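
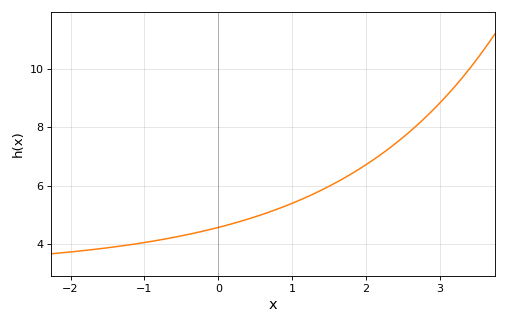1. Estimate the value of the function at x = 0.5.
4.94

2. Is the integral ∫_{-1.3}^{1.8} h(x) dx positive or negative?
positive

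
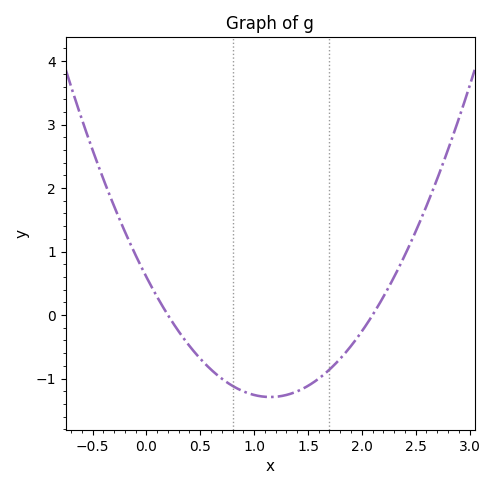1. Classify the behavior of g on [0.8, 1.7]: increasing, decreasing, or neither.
neither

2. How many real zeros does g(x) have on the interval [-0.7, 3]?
2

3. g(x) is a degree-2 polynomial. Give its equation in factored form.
y = 1.43(x - 0.2)(x - 2.1)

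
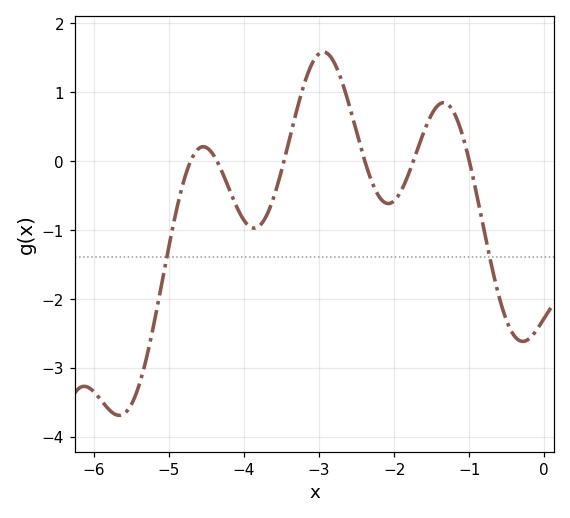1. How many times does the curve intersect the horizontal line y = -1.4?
2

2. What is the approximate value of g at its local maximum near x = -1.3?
0.842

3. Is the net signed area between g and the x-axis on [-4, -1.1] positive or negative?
positive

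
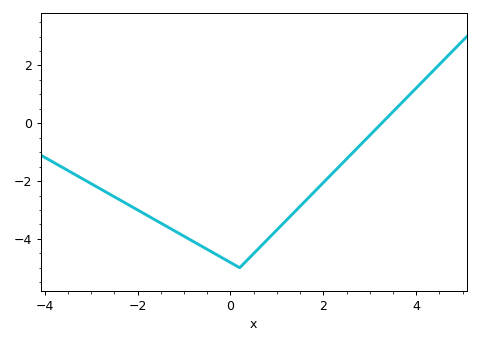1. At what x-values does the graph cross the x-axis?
3.26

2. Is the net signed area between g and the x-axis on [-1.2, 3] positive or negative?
negative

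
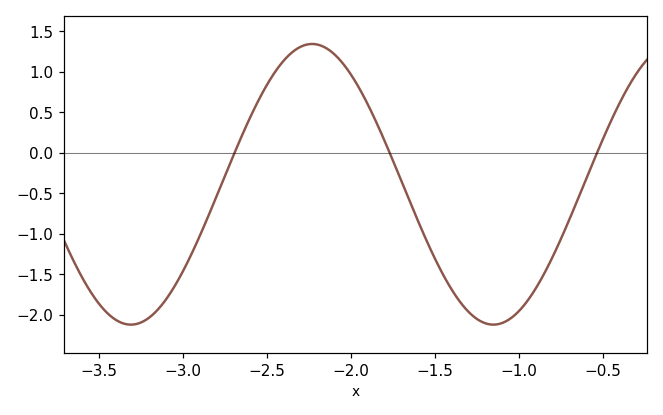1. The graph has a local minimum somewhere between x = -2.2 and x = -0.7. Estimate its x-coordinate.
-1.15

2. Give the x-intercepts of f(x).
-2.69, -1.77, -0.534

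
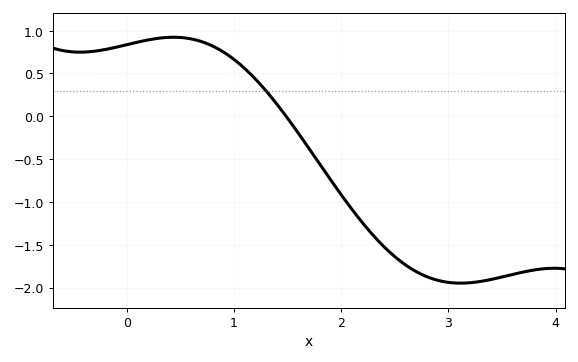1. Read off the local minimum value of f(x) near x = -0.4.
0.75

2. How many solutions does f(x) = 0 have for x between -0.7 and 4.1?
1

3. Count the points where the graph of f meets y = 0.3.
1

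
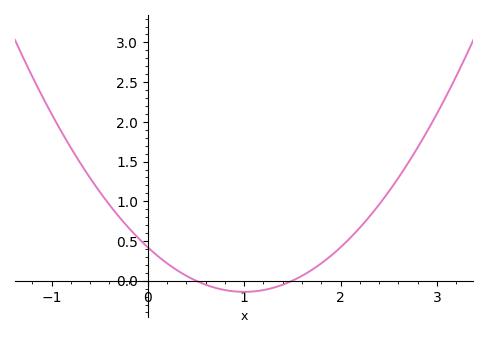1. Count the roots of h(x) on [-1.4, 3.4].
2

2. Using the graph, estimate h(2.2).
0.65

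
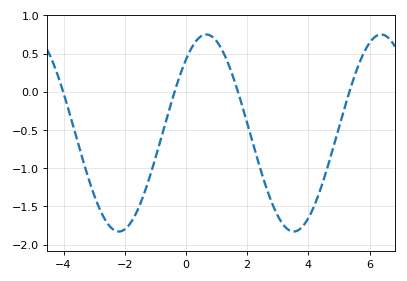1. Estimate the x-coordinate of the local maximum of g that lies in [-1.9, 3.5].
0.6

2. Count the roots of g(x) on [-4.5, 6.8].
4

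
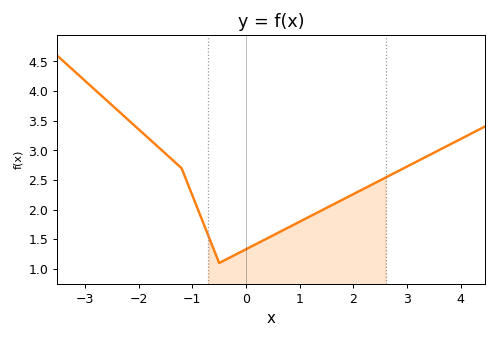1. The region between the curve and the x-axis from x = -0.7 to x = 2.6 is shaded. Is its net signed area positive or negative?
positive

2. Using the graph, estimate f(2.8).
2.65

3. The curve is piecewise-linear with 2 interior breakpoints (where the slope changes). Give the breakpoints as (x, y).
(-1.2, 2.7); (-0.5, 1.1)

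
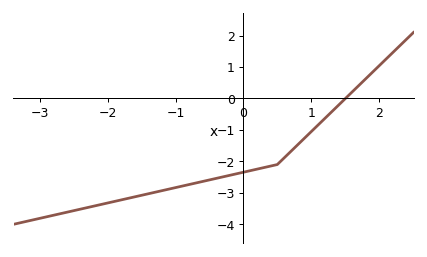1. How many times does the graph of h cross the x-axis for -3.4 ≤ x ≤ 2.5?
1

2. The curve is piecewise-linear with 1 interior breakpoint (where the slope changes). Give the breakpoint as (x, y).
(0.5, -2.1)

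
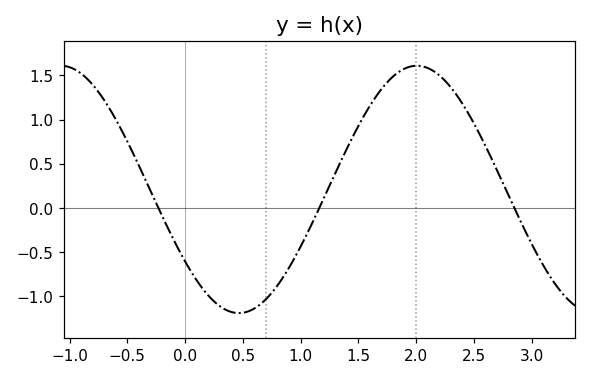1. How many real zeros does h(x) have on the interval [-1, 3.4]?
3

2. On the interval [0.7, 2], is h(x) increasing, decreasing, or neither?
increasing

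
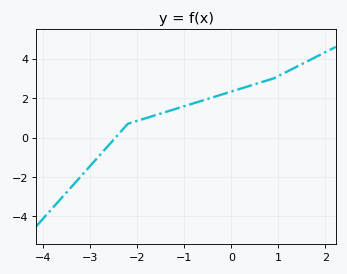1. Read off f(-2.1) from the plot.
0.774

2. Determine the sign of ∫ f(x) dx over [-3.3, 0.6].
positive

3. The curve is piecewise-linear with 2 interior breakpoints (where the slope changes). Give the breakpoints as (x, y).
(-2.2, 0.7); (0.9, 3)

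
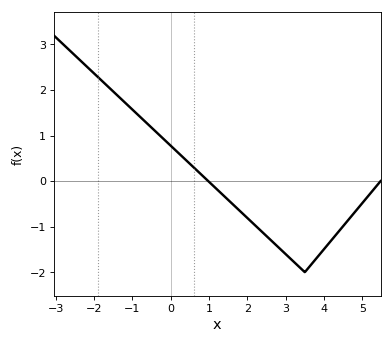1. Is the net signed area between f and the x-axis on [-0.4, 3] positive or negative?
negative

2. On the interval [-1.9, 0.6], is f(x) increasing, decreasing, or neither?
decreasing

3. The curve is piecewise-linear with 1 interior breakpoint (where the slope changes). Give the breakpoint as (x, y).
(3.5, -2)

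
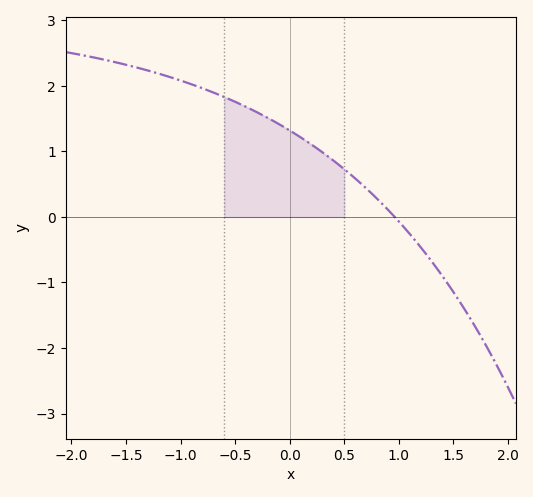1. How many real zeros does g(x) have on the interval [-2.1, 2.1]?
1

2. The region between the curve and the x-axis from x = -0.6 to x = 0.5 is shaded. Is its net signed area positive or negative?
positive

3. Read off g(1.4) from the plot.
-0.9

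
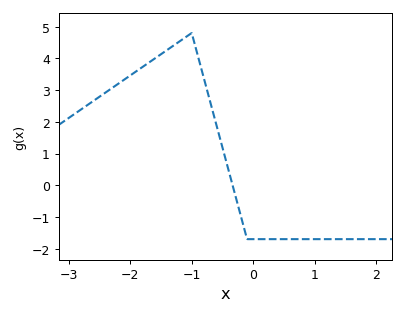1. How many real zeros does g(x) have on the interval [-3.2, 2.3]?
1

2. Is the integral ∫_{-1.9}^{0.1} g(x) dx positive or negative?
positive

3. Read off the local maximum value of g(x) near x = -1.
4.8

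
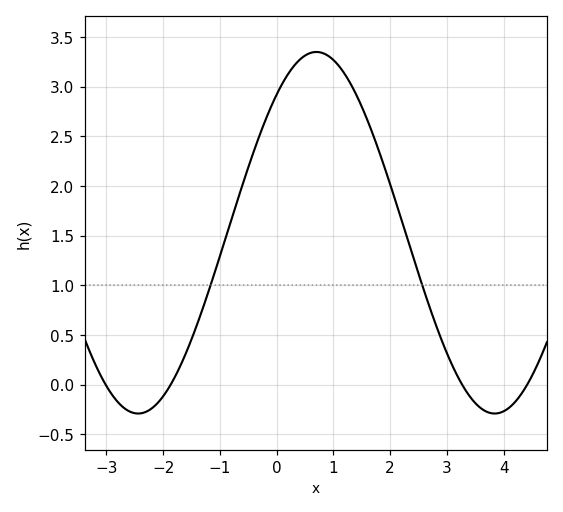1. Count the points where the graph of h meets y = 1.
2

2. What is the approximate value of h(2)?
2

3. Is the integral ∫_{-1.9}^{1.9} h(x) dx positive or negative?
positive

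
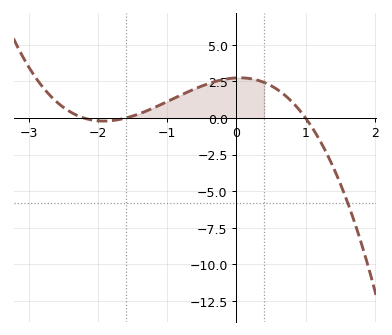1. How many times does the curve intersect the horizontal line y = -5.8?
1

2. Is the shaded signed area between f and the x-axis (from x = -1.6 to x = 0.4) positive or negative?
positive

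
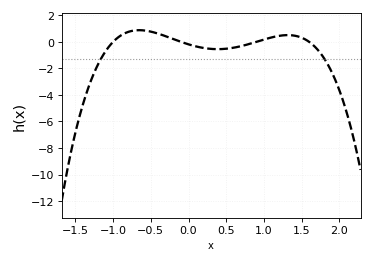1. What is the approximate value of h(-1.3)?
-3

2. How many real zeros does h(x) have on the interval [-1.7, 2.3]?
4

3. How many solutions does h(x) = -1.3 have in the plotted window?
2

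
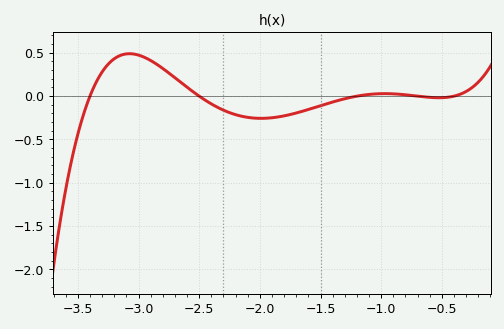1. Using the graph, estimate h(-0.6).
-0.014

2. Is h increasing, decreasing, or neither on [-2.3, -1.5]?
neither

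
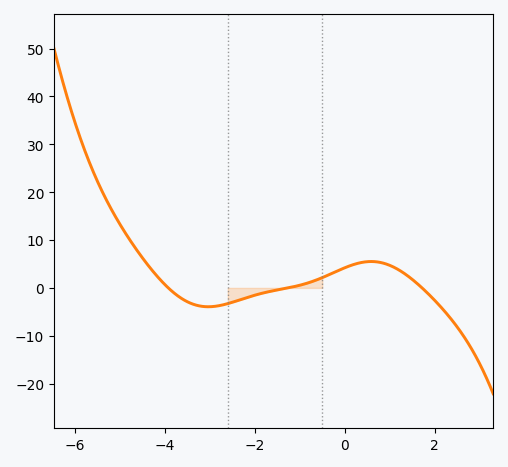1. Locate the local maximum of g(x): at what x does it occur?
0.587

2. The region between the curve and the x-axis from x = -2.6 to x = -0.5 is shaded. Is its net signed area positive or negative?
negative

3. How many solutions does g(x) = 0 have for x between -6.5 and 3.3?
3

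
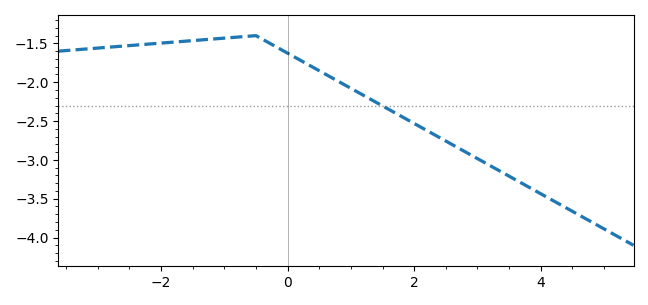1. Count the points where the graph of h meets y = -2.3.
1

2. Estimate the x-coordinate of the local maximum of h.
-0.501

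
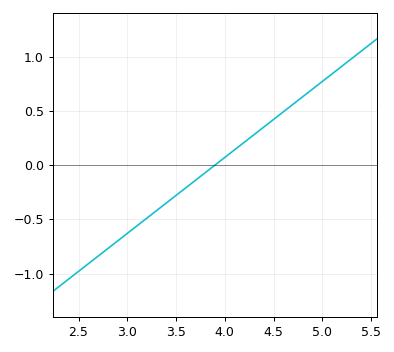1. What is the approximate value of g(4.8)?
0.65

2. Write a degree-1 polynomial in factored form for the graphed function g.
y = 0.7(x - 3.9)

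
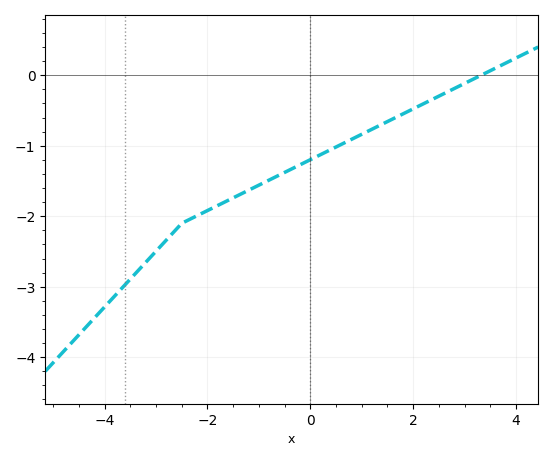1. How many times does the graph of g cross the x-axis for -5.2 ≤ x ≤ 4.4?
1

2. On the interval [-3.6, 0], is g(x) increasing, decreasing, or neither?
increasing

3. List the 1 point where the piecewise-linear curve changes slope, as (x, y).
(-2.5, -2.1)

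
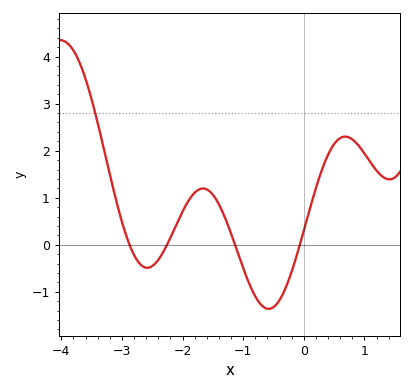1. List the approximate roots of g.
-2.9, -2.3, -1.1, -0.1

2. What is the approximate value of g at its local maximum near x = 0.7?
2.3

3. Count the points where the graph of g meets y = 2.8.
1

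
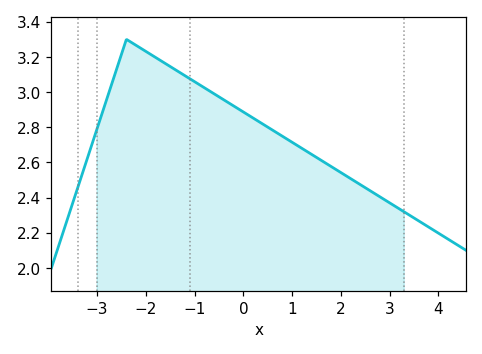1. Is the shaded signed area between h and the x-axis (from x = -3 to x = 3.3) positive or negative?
positive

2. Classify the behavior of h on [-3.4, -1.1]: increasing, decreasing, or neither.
neither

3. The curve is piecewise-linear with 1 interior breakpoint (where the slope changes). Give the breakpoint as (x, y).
(-2.4, 3.3)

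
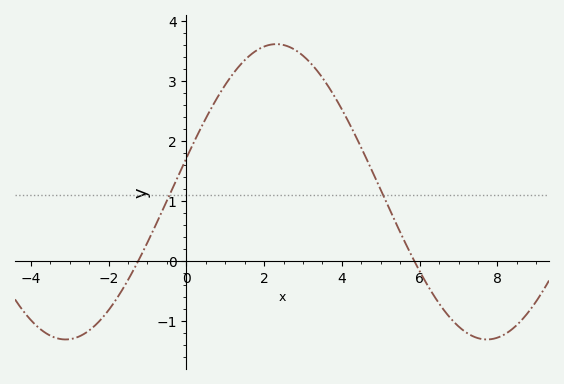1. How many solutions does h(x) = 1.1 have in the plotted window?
2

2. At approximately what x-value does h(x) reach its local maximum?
2.4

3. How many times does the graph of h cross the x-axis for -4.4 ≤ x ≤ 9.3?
2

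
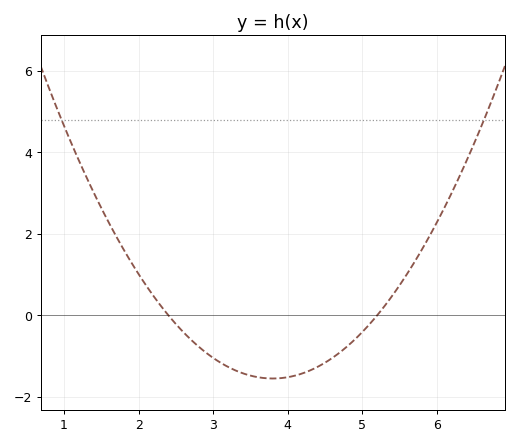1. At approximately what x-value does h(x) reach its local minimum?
3.8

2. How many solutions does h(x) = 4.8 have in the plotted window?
2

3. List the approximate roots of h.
2.4, 5.2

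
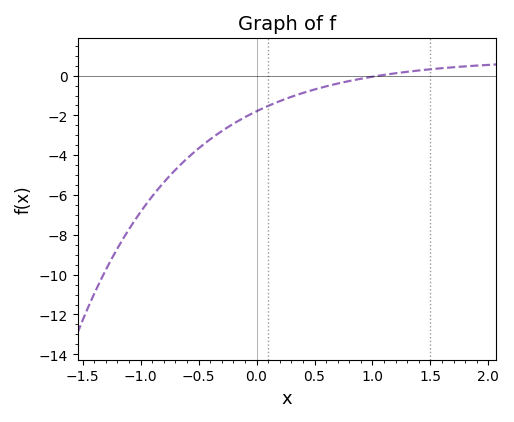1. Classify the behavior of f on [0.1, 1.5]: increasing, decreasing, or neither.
increasing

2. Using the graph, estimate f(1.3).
0.2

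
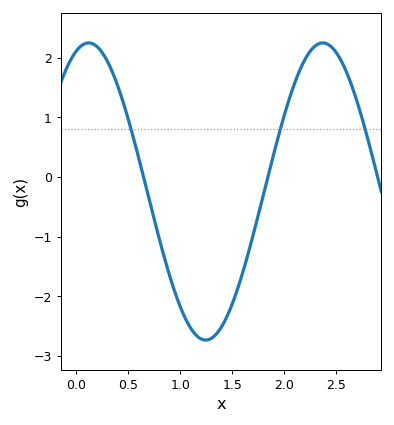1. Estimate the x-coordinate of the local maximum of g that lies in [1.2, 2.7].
2.37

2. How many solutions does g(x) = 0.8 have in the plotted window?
3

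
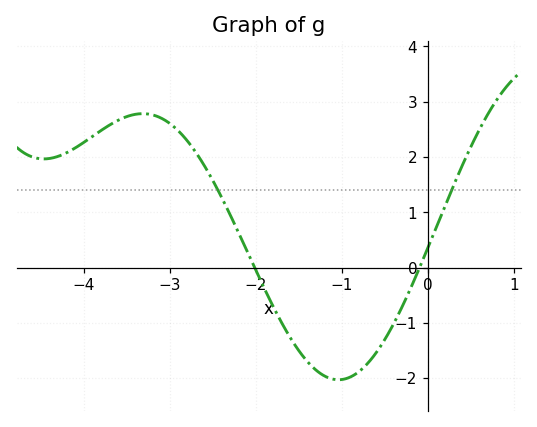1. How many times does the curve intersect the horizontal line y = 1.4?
2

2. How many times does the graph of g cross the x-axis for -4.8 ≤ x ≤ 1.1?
2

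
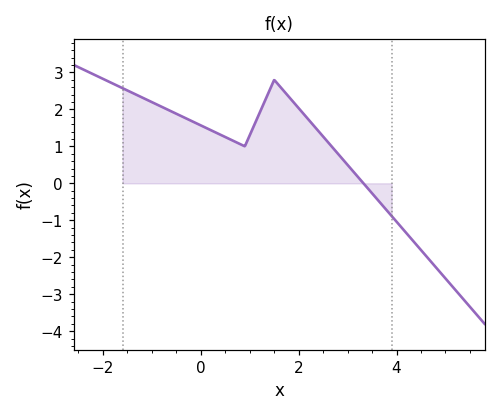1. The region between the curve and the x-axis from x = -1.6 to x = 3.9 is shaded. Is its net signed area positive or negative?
positive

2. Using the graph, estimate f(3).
0.498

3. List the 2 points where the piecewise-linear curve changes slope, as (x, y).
(0.9, 1); (1.5, 2.8)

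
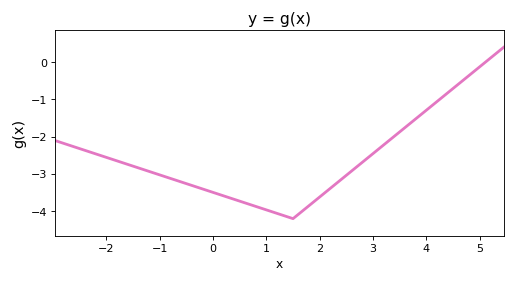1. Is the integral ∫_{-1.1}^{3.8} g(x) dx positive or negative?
negative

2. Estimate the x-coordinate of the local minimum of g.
1.6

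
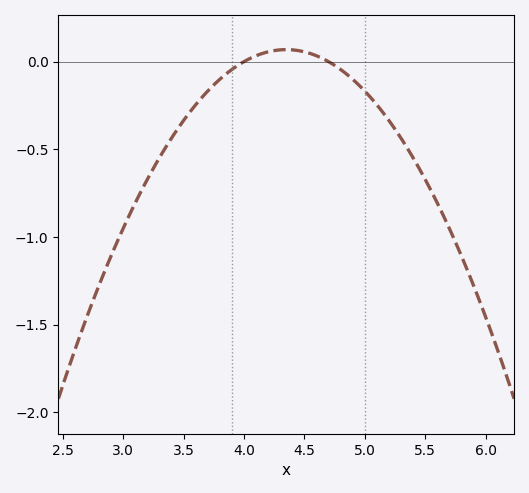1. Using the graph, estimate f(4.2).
0.056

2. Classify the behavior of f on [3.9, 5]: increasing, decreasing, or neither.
neither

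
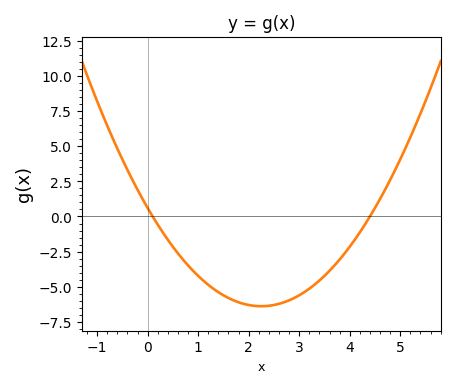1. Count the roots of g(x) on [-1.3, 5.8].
2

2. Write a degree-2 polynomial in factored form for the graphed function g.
y = 1.38(x - 0.1)(x - 4.4)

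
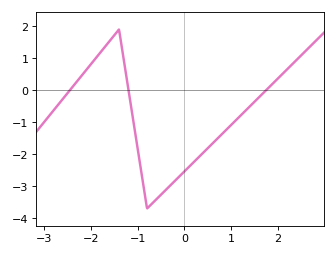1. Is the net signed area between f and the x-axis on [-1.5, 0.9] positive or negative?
negative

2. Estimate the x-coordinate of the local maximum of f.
-1.4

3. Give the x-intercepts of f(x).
-2.5, -1.2, 1.8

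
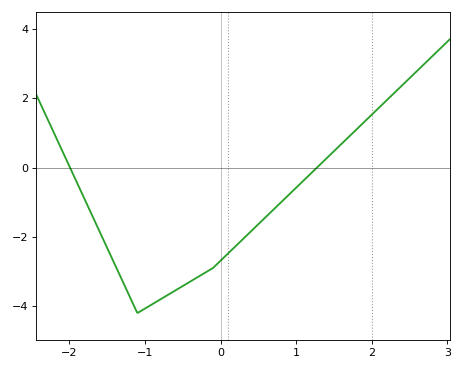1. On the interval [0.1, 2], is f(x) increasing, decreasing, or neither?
increasing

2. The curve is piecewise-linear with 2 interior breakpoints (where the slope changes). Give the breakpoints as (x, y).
(-1.1, -4.2); (-0.1, -2.9)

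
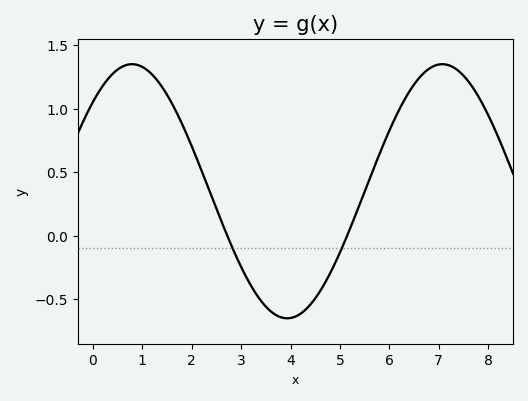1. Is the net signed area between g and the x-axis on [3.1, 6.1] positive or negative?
negative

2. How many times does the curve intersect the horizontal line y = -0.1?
2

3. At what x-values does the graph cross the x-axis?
2.72, 5.15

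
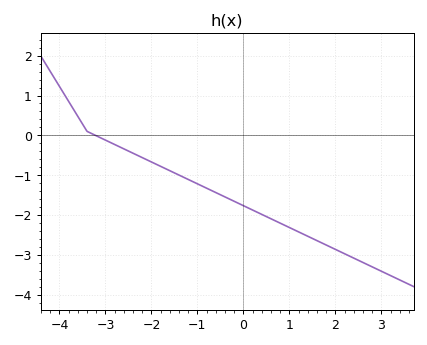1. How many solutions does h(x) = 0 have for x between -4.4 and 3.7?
1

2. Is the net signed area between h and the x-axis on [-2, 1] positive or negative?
negative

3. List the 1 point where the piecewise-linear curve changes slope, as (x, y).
(-3.4, 0.1)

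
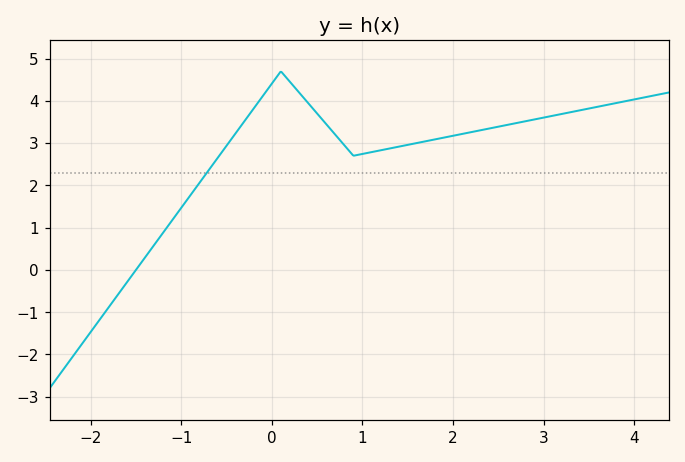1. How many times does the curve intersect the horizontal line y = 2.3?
1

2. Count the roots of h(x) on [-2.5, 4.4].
1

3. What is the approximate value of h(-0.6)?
2.64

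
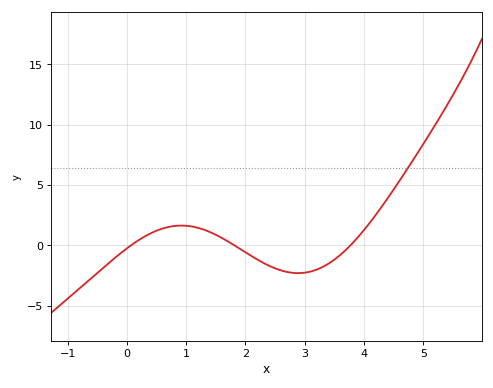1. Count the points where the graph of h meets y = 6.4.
1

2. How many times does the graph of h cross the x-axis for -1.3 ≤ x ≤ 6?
3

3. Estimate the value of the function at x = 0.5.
1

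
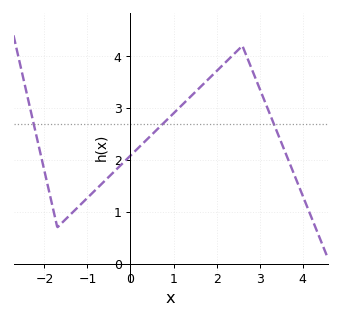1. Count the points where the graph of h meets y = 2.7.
3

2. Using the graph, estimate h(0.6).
2.57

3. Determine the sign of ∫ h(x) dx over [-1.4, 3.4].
positive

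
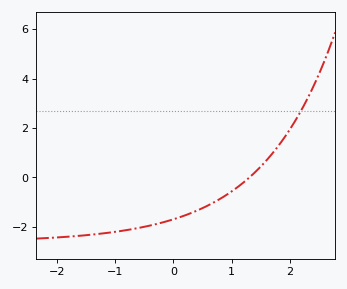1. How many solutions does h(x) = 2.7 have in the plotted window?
1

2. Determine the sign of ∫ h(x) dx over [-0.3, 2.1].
negative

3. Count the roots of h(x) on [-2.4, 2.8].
1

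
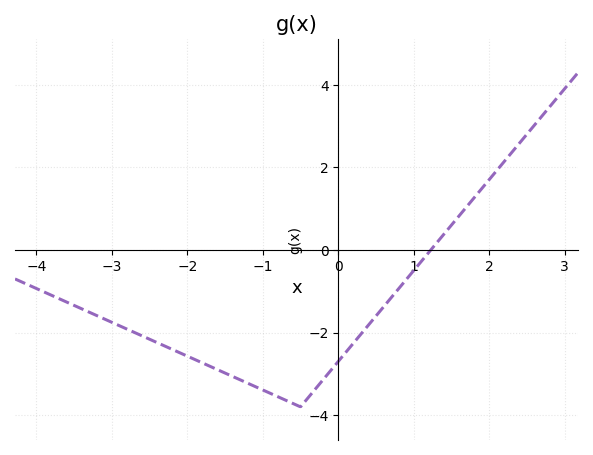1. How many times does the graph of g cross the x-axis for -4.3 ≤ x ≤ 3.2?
1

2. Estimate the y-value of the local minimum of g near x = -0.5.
-3.8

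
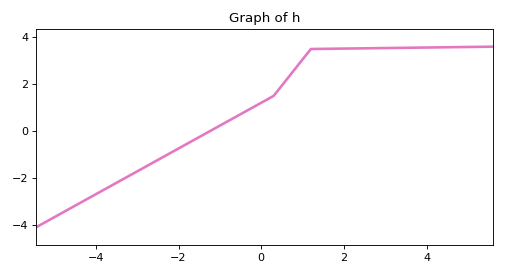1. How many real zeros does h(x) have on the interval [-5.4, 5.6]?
1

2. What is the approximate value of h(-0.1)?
1.2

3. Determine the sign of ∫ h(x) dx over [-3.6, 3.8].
positive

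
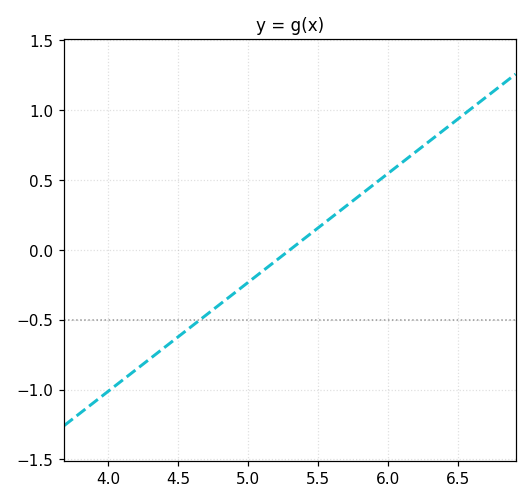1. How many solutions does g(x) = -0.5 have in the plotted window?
1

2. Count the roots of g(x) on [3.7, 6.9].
1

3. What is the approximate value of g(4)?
-1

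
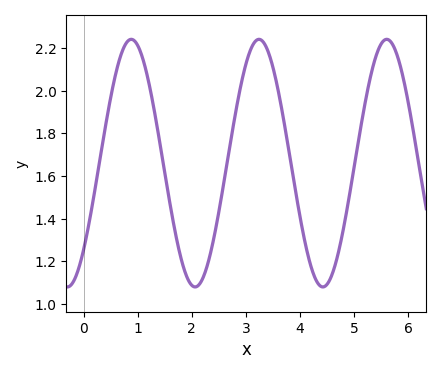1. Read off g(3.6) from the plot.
2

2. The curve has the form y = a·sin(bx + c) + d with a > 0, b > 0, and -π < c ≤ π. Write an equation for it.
y = 0.58sin(2.66x - 0.77) + 1.66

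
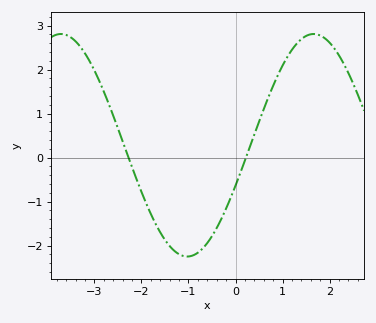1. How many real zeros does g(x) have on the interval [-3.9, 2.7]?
2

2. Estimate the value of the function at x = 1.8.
2.8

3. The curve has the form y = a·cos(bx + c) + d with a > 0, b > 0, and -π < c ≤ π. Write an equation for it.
y = 2.53cos(1.2x - 1.9) + 0.28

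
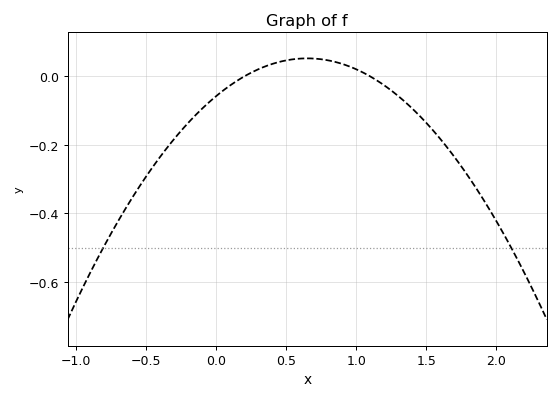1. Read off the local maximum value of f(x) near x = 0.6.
0.06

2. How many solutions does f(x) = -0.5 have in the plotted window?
2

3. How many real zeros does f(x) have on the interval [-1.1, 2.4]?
2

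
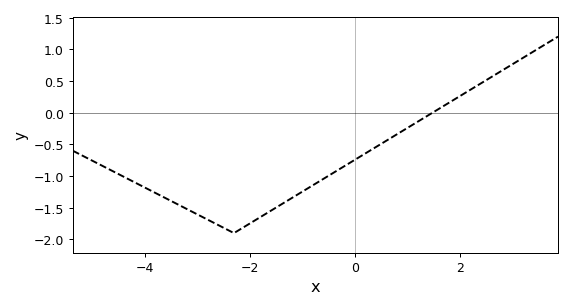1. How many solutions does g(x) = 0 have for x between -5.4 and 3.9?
1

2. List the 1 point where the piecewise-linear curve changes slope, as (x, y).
(-2.3, -1.9)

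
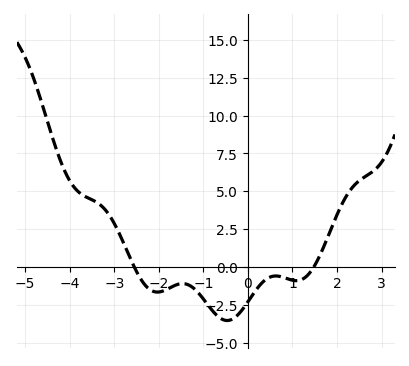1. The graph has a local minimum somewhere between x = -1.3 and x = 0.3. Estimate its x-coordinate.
-0.4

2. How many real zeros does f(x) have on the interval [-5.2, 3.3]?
2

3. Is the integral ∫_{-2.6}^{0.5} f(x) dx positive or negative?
negative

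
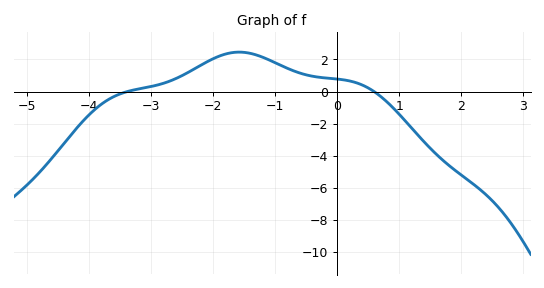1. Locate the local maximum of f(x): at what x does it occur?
-1.58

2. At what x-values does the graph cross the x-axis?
-3.38, 0.594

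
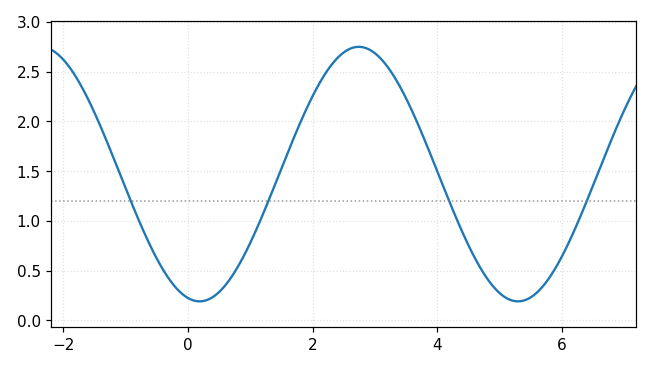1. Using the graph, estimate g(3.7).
1.96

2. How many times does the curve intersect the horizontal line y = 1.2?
4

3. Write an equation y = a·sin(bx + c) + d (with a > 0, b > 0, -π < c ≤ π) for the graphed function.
y = 1.28sin(1.23x - 1.8) + 1.47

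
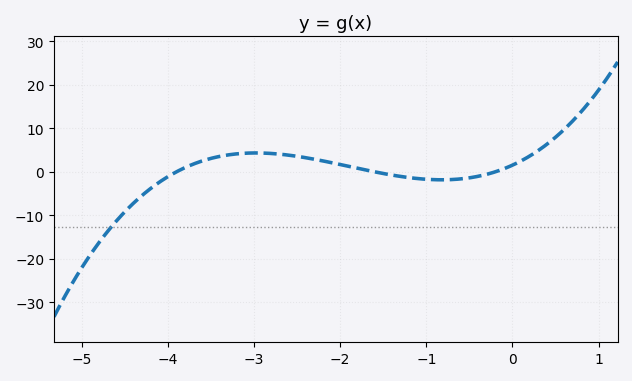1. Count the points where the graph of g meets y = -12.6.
1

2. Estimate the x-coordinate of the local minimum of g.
-0.8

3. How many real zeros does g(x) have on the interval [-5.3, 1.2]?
3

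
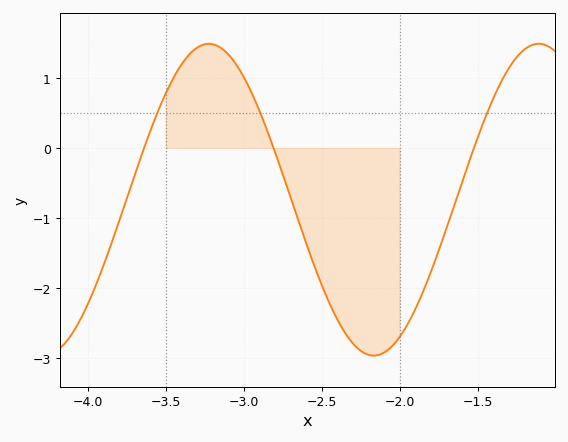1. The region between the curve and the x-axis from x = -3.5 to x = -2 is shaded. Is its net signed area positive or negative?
negative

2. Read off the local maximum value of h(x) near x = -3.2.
1.5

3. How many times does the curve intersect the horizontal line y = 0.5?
3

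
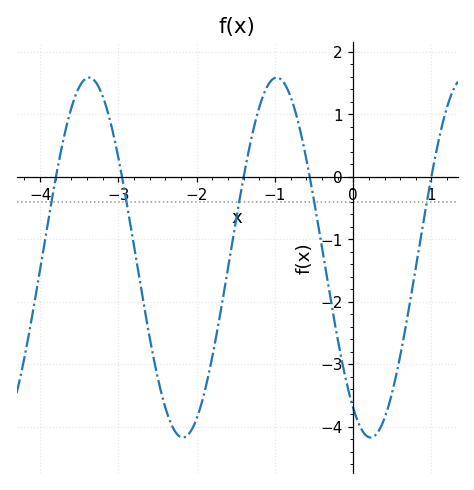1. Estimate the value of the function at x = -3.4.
1.58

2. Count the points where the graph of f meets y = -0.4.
5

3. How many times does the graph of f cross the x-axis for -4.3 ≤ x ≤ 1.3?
5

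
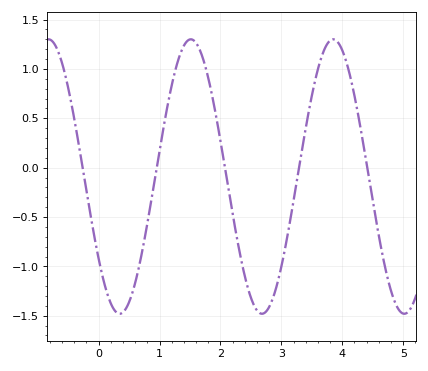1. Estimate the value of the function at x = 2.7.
-1.5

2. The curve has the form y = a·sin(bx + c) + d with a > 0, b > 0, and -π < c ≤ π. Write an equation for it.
y = 1.39sin(2.7x - 2.5) - 0.09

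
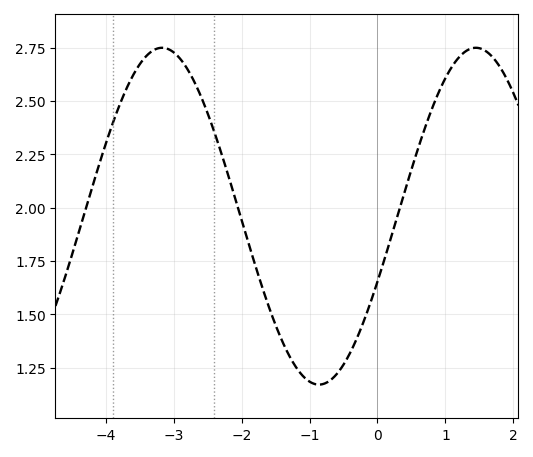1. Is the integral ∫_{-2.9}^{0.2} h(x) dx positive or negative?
positive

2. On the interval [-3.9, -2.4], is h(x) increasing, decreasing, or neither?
neither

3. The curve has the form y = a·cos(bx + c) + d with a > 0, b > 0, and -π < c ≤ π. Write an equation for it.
y = 0.79cos(1.36x - 1.97) + 1.96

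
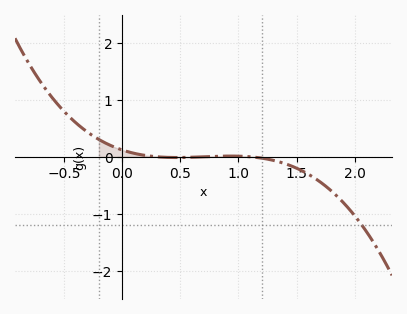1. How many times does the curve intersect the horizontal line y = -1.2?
1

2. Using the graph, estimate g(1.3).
-0.062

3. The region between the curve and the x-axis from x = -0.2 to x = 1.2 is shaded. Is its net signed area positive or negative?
positive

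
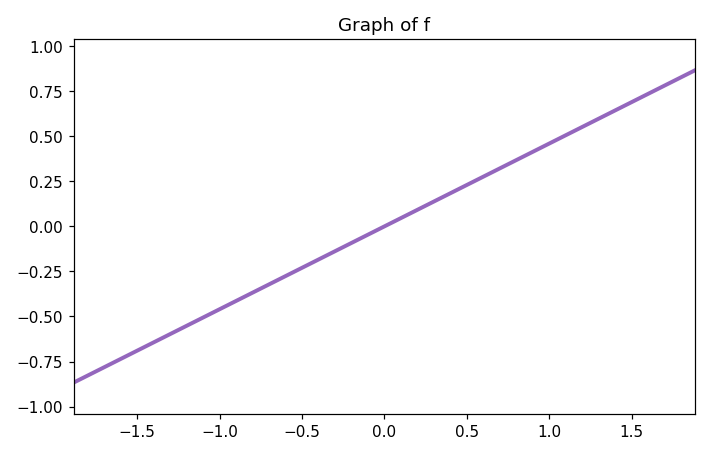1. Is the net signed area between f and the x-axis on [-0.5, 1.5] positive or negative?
positive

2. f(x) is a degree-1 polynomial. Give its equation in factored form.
y = 0.46(x - 0)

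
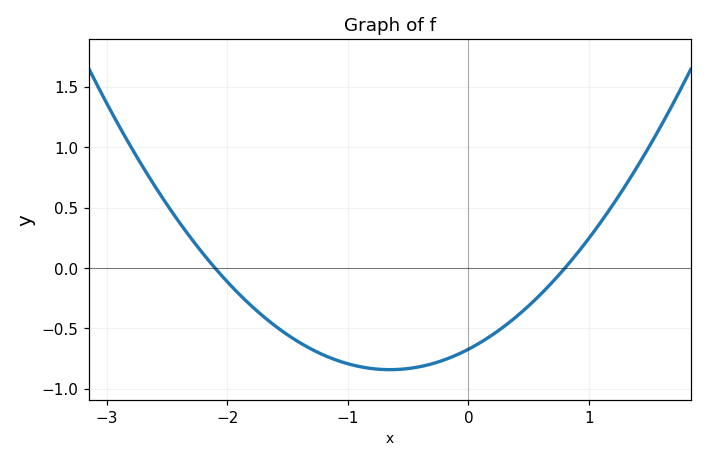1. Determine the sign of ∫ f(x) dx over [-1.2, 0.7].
negative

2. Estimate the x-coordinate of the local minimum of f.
-0.65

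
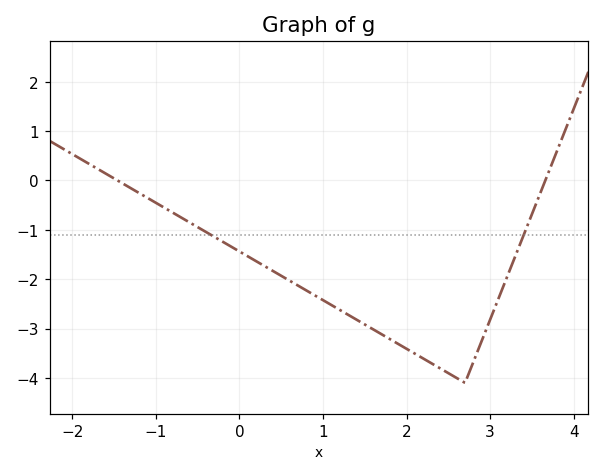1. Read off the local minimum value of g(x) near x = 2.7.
-4.1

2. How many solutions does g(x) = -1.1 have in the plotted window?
2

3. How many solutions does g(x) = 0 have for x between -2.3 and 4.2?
2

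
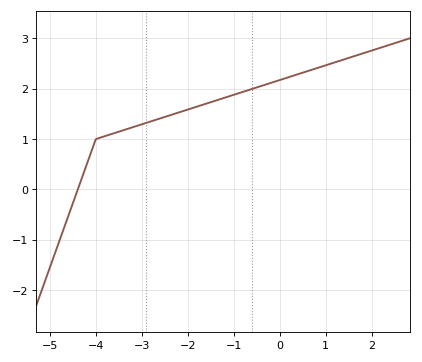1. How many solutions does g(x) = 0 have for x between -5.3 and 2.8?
1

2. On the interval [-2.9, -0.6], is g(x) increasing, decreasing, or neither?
increasing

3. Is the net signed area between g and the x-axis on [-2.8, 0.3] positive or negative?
positive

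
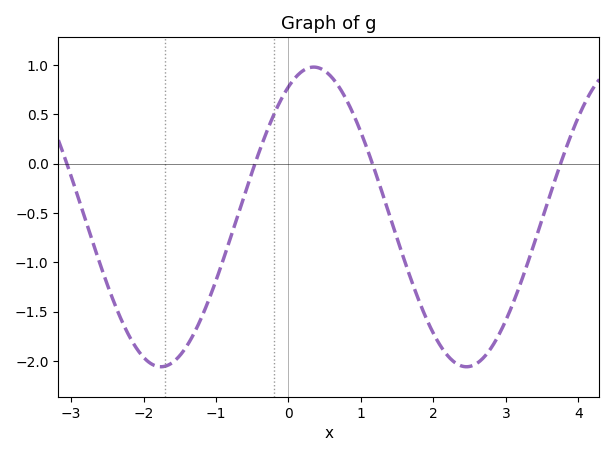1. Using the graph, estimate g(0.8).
0.65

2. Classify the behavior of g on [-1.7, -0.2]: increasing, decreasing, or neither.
increasing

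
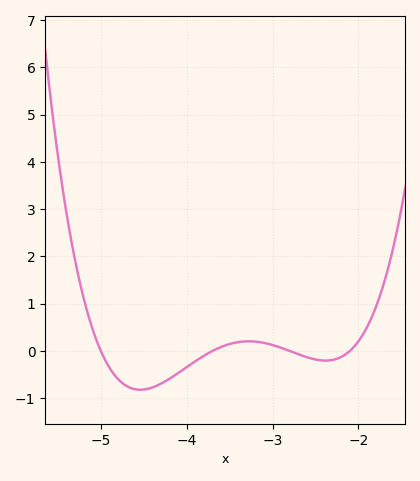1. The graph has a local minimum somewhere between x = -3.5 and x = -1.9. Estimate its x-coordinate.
-2.4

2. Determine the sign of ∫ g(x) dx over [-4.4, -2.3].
negative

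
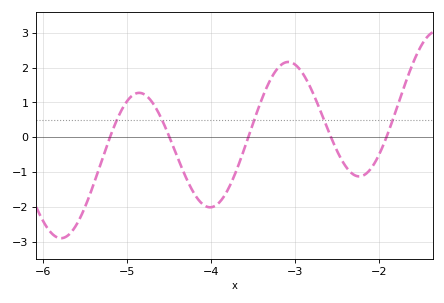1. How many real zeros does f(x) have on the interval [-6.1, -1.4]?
5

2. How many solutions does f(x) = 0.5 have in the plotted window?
5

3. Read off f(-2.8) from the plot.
1.32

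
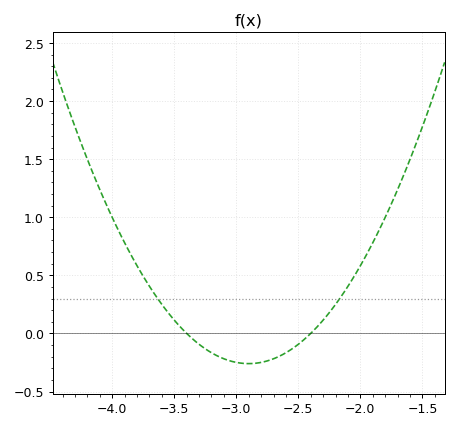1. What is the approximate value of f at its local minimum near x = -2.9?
-0.26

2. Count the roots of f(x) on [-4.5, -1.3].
2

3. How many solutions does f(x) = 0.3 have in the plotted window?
2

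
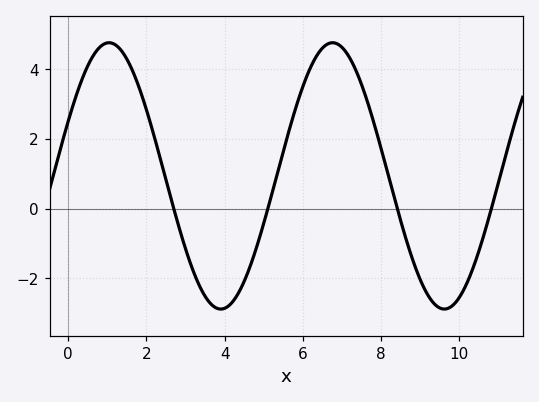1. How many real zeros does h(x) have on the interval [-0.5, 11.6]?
4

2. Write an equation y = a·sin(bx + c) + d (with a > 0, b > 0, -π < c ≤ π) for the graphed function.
y = 3.83sin(1.1x + 0.42) + 0.94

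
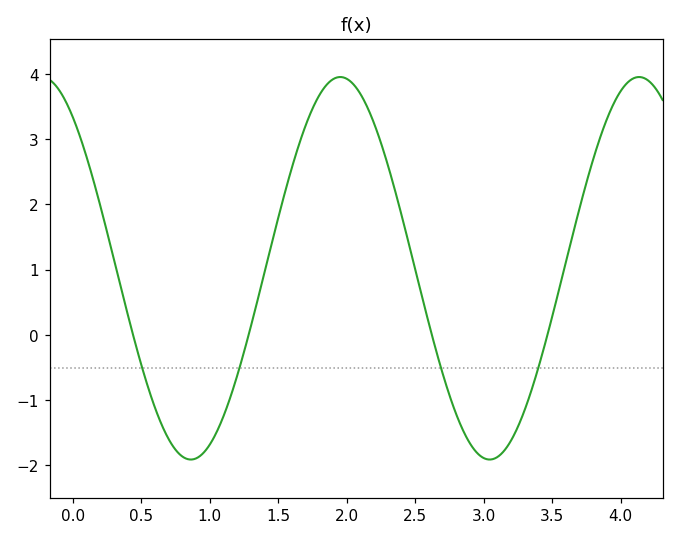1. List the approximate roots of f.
0.44, 1.28, 2.62, 3.47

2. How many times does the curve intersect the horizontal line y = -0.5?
4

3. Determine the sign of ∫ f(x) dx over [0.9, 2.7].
positive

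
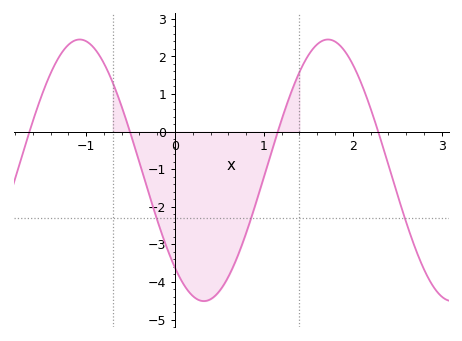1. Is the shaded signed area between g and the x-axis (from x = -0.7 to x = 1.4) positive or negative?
negative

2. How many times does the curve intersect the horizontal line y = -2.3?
3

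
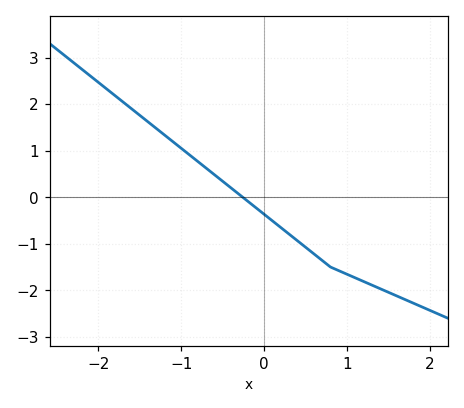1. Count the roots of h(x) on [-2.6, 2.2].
1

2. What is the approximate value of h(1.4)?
-2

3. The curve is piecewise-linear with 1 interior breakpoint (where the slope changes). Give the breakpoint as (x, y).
(0.8, -1.5)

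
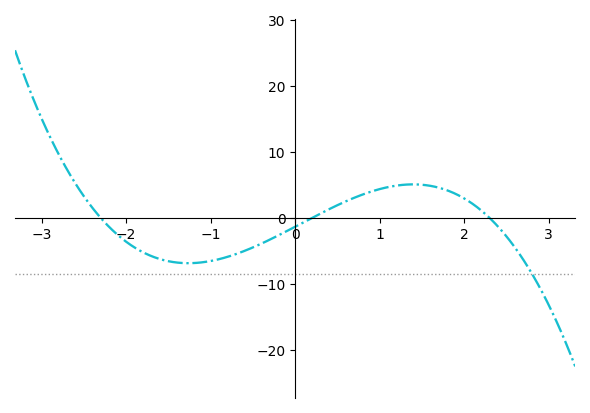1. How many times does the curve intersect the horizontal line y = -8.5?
1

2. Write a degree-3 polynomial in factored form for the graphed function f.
y = -1.27(x + 2.3)(x - 0.2)(x - 2.3)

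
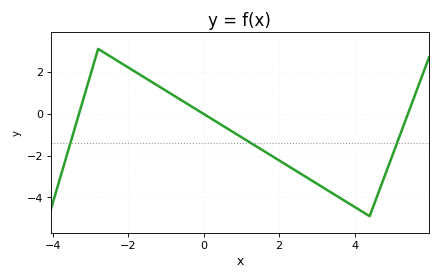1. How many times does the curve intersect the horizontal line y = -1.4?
3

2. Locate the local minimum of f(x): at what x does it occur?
4.4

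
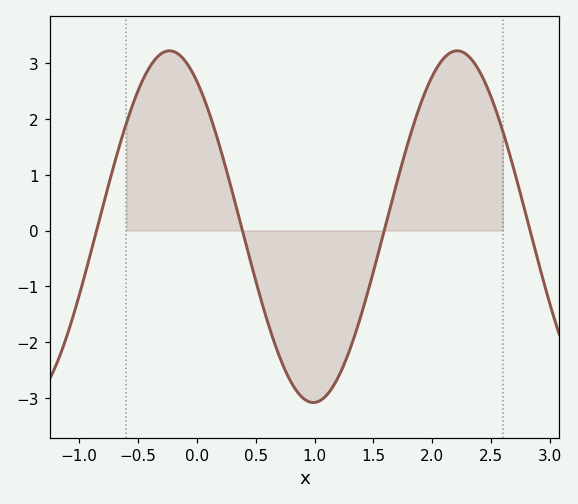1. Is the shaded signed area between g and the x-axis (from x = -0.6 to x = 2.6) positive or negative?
positive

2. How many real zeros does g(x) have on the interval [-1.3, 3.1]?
4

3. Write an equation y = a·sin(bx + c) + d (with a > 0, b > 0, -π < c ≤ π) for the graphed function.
y = 3.15sin(2.6x + 2.2) + 0.07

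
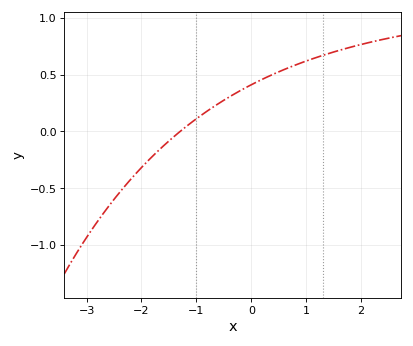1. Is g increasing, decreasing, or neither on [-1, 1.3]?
increasing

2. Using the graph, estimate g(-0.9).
0.15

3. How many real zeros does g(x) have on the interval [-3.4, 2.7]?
1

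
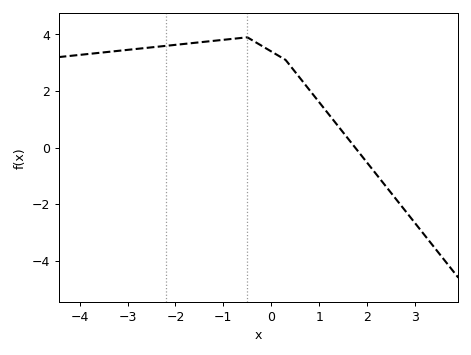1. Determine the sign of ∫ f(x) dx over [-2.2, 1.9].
positive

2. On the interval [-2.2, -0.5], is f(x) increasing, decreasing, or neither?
increasing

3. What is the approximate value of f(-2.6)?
3.6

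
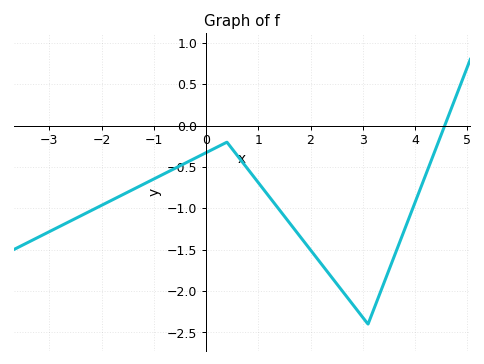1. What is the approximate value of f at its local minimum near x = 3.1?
-2.4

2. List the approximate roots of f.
4.57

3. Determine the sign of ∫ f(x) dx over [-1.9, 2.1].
negative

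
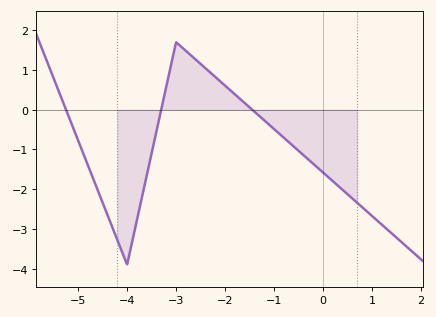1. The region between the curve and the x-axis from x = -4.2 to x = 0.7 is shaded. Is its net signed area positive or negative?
negative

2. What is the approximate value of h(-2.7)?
1.37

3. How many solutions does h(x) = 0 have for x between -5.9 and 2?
3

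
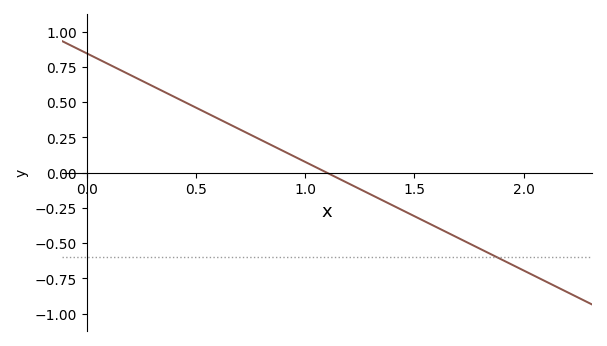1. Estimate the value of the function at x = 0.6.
0.385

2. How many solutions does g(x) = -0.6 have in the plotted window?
1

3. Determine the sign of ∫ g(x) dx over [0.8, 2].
negative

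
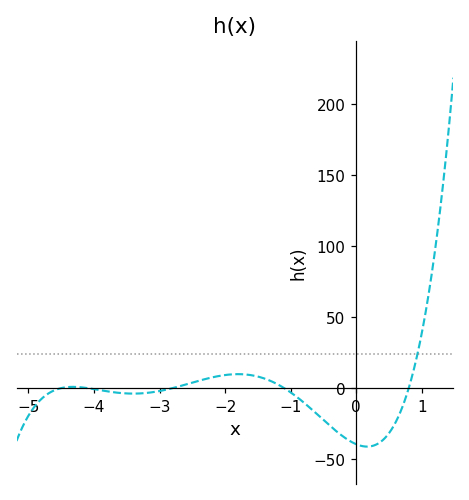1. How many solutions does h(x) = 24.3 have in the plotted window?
1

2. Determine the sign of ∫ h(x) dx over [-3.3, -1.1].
positive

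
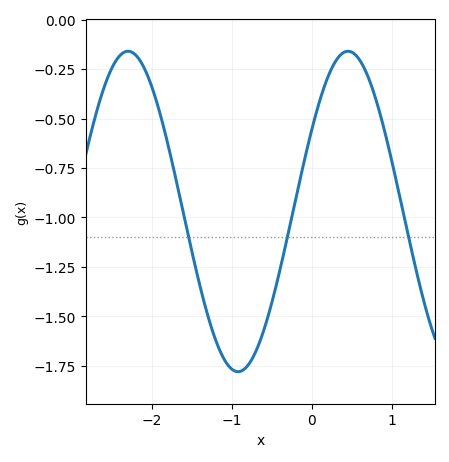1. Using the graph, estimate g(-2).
-0.337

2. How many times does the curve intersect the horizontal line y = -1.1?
3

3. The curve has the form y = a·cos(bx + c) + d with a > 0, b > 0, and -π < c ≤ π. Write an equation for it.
y = 0.81cos(2.29x - 1.03) - 0.97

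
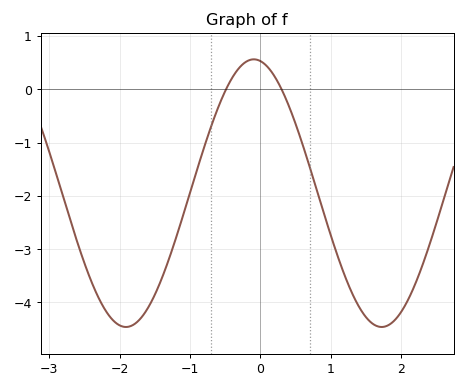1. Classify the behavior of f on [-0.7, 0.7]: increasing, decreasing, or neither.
neither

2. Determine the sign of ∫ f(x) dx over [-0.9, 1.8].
negative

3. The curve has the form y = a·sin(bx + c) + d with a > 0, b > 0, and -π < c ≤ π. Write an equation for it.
y = 2.51sin(1.7x + 1.7) - 1.95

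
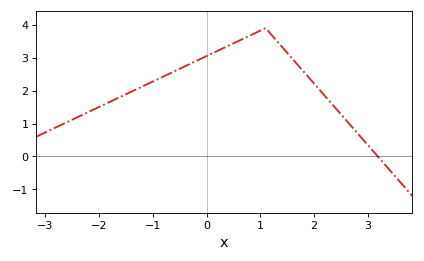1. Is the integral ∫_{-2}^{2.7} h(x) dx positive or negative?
positive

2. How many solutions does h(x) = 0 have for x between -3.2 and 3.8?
1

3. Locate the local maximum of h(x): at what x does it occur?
1.1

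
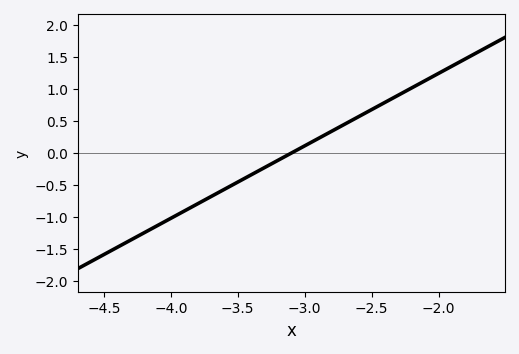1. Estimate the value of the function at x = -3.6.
-0.55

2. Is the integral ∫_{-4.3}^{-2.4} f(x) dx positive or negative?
negative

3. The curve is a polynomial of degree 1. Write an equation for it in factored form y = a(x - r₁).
y = 1.13(x + 3.1)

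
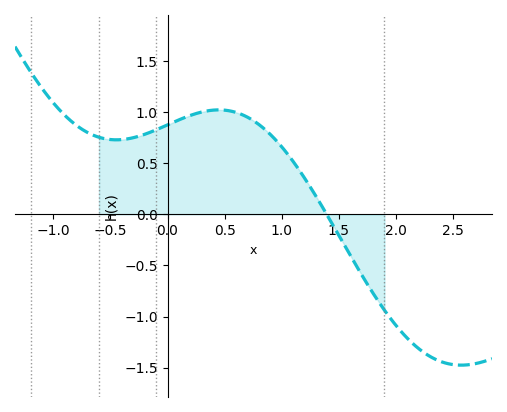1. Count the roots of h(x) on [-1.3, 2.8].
1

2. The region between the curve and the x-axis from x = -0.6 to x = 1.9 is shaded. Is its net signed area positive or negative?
positive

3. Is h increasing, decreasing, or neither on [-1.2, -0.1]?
neither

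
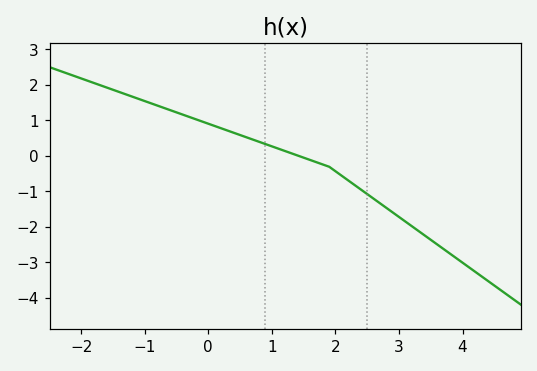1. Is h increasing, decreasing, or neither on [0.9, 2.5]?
decreasing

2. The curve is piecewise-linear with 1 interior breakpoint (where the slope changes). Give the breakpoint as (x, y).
(1.9, -0.3)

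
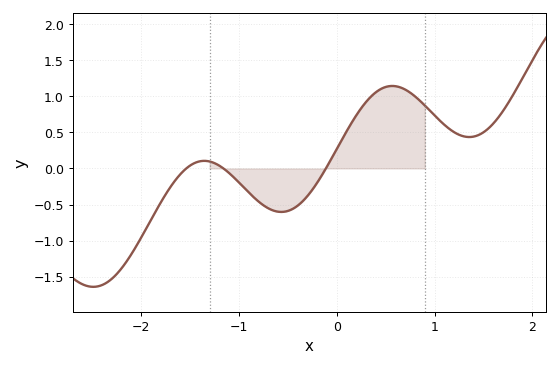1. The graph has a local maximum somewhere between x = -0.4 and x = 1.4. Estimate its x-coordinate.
0.567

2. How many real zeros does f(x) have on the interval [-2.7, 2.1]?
3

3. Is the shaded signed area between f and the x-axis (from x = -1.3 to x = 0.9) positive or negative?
positive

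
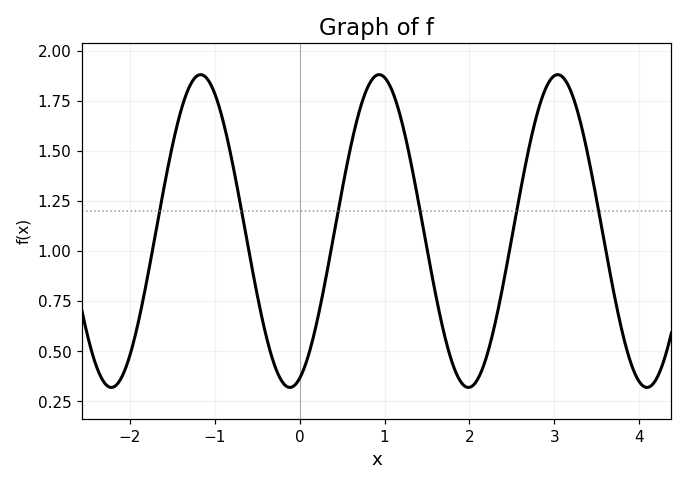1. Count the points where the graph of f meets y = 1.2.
6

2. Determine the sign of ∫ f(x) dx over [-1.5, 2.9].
positive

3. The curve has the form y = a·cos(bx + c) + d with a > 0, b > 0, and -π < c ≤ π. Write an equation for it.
y = 0.78cos(2.99x - 2.8) + 1.1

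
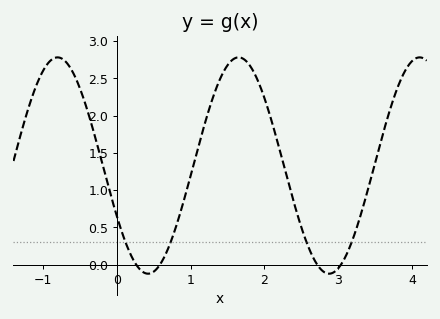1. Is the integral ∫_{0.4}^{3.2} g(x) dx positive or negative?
positive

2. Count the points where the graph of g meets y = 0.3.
4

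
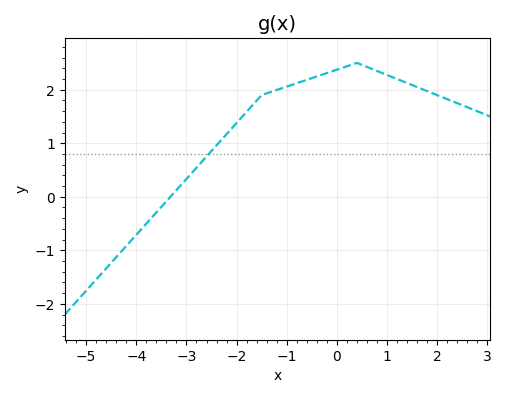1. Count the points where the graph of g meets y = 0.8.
1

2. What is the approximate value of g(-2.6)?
0.8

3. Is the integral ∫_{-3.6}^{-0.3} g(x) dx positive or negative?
positive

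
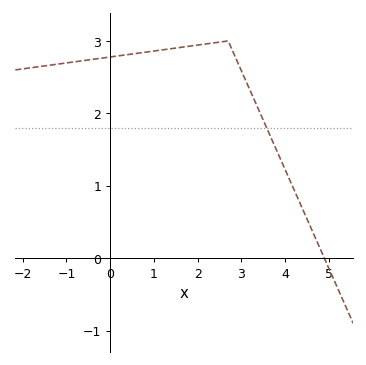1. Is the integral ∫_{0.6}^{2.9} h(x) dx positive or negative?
positive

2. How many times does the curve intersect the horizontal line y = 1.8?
1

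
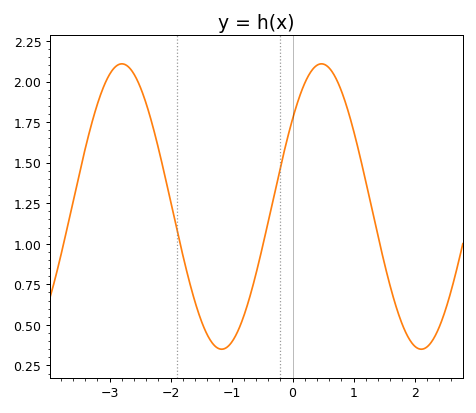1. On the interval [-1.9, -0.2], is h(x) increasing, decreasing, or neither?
neither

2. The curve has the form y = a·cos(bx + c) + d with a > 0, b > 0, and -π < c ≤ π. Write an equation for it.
y = 0.88cos(1.92x - 0.91) + 1.23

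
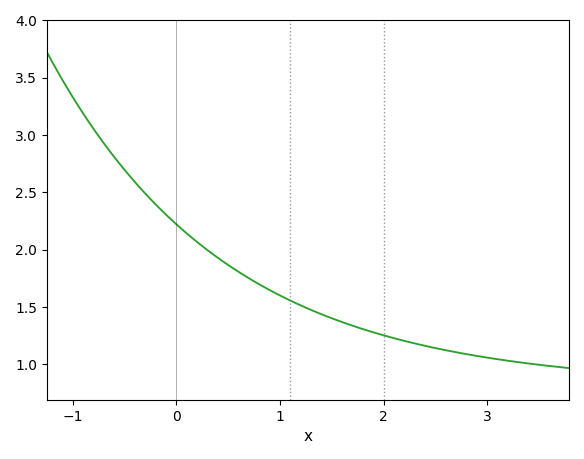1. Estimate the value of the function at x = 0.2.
2.05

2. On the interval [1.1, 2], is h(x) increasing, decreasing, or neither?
decreasing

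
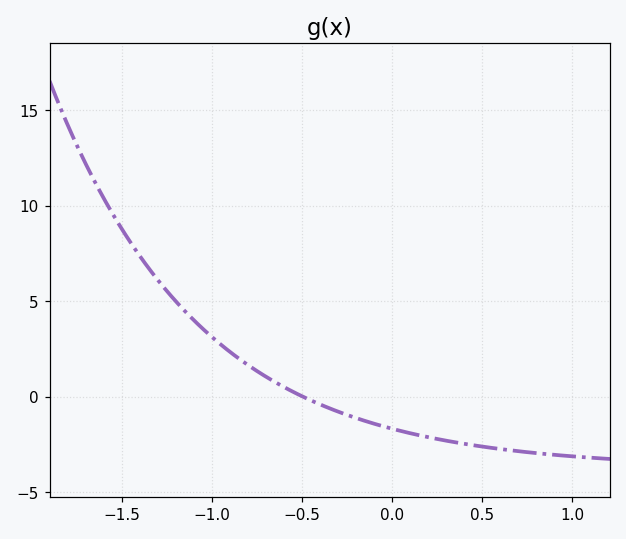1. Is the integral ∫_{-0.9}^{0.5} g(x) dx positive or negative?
negative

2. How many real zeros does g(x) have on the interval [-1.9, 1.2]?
1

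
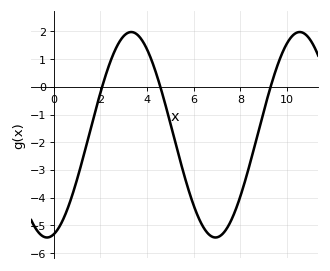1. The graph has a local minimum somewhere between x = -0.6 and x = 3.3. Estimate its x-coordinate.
-0.29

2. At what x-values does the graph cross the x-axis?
2.07, 4.57, 9.3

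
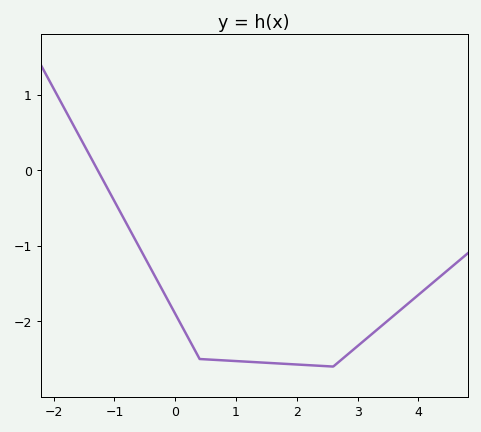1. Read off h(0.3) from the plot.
-2.4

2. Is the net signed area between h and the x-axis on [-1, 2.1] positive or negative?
negative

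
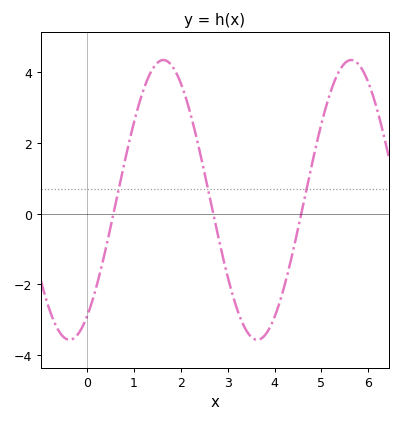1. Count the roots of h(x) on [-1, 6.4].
3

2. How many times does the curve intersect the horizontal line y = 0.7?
3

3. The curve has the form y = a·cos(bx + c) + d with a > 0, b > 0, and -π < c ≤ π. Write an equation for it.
y = 3.96cos(1.6x - 2.6) + 0.39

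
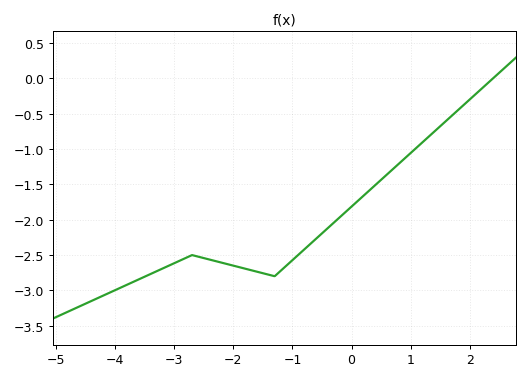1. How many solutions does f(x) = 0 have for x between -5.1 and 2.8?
1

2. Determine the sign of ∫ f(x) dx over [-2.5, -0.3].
negative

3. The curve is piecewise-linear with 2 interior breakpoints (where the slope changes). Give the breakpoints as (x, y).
(-2.7, -2.5); (-1.3, -2.8)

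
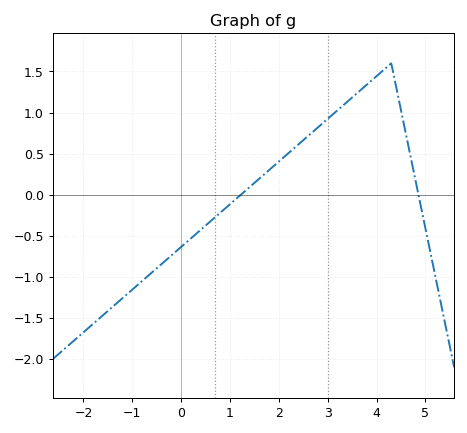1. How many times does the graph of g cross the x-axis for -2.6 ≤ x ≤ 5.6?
2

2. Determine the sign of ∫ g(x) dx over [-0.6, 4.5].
positive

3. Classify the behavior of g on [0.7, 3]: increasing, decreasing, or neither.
increasing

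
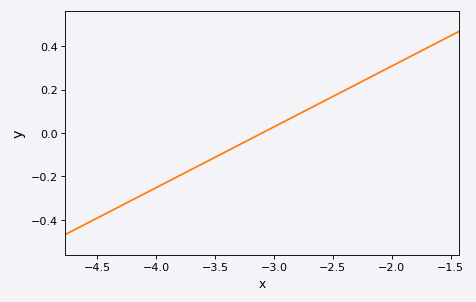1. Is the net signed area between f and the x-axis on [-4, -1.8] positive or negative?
positive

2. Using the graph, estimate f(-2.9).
0.06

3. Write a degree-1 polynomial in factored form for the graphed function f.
y = 0.28(x + 3.1)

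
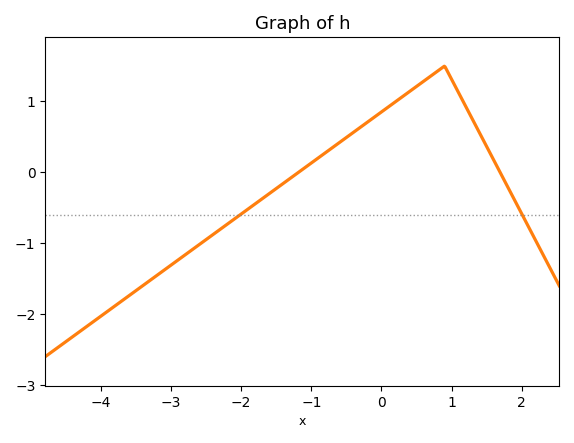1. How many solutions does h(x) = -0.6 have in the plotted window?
2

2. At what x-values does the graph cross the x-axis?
-1.2, 1.7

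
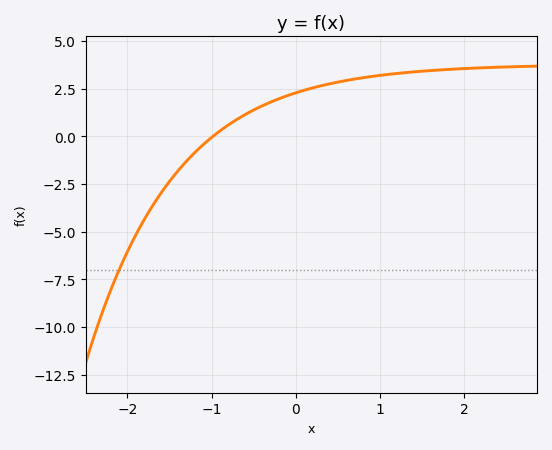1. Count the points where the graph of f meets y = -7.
1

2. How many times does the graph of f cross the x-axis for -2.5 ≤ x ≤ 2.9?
1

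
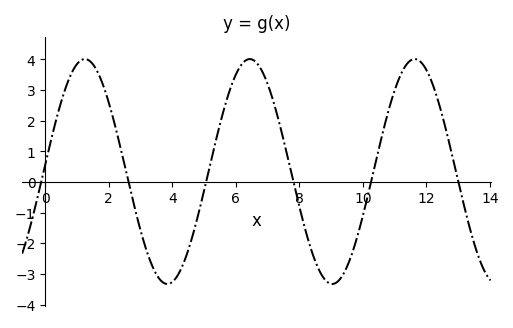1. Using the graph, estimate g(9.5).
-2.77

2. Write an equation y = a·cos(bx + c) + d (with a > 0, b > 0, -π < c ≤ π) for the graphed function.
y = 3.67cos(1.21x - 1.51) + 0.34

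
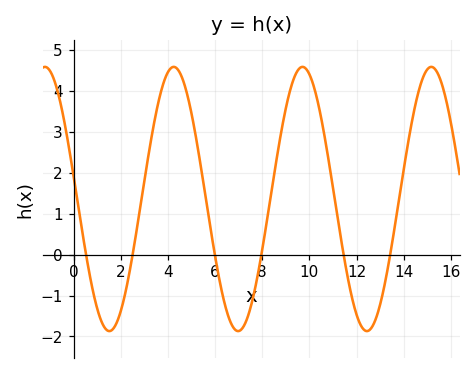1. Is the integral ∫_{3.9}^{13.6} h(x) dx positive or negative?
positive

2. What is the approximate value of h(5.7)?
1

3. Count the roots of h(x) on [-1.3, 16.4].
6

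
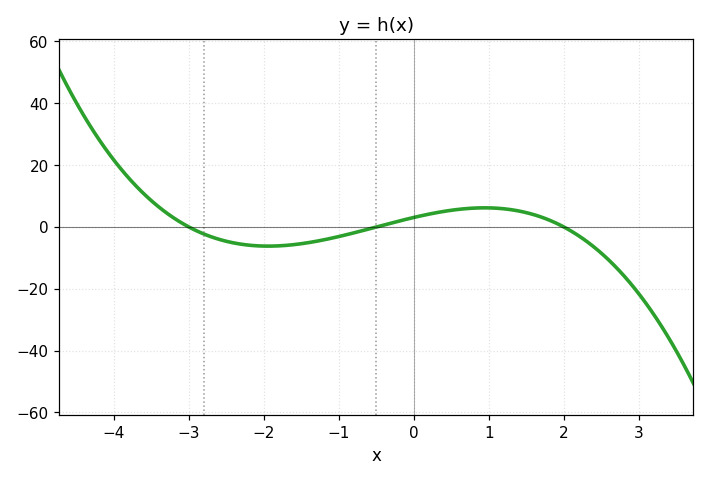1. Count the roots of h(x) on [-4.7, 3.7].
3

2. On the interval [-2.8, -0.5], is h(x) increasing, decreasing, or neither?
neither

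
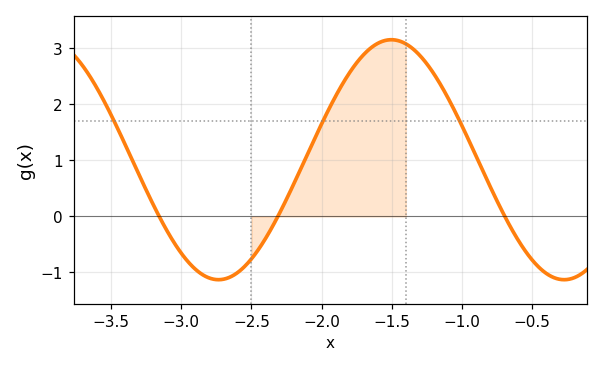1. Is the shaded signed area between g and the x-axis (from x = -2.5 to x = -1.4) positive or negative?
positive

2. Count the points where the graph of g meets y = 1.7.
3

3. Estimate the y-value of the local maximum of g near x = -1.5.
3.1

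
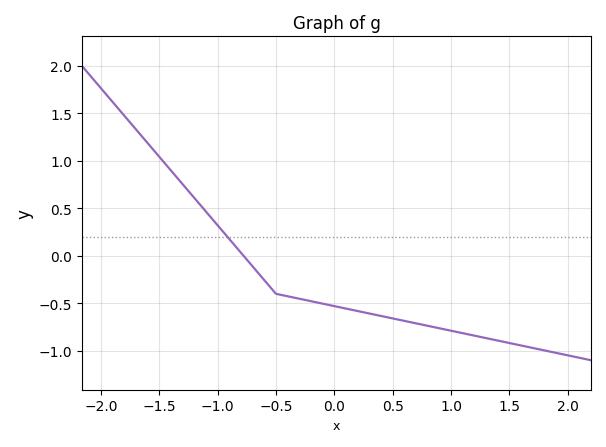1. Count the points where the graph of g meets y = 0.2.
1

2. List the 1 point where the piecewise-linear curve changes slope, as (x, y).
(-0.5, -0.4)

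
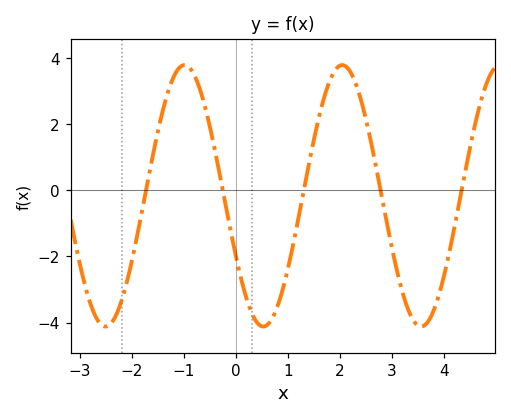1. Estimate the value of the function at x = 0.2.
-3.2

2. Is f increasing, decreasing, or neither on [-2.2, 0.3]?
neither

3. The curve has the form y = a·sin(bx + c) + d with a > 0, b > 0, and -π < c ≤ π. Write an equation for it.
y = 3.95sin(2.1x - 2.7) - 0.17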